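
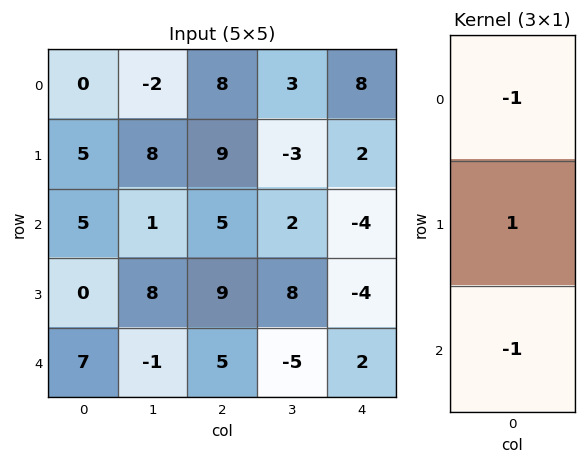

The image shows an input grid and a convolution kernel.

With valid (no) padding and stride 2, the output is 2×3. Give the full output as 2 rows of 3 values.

0 -4 -2
-12 -1 -2

Output[0,0]: The receptive field on the input at this output position is [0 / 5 / 5]. Elementwise product with the kernel and sum: 0·-1 + 5·1 + 5·-1.
Output[0,1]: The receptive field on the input at this output position is [8 / 9 / 5]. Elementwise product with the kernel and sum: 8·-1 + 9·1 + 5·-1.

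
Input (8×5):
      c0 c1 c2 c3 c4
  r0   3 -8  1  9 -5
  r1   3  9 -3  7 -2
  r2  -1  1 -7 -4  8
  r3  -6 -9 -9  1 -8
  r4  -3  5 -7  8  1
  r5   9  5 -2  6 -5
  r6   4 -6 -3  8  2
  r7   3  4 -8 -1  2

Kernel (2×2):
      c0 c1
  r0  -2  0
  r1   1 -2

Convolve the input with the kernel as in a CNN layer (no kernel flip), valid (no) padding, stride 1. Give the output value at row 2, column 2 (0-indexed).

3

The receptive field on the input at this output position is [-7 -4 / -9 1]. Elementwise product with the kernel and sum: -7·-2 + -9·1 + 1·-2.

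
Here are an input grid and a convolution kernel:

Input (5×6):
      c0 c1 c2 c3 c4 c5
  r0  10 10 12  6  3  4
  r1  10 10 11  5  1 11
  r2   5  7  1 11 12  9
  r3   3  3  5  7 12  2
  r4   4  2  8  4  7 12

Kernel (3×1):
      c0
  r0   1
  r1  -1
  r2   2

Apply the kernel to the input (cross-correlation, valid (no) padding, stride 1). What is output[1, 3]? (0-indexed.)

The receptive field on the input at this output position is [5 / 11 / 7]. Elementwise product with the kernel and sum: 5·1 + 11·-1 + 7·2.

8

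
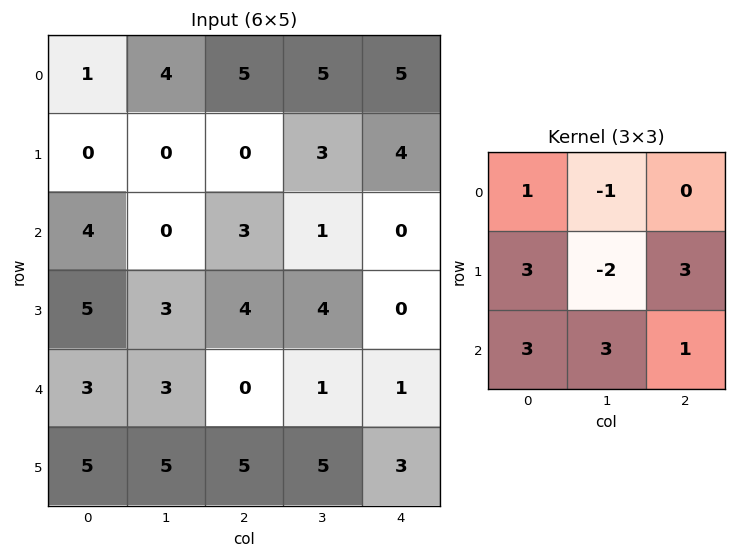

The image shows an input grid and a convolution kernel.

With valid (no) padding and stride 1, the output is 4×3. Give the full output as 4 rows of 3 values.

Output[0,0]: The receptive field on the input at this output position is [1 4 5 / 0 0 0 / 4 0 3]. Elementwise product with the kernel and sum: 1·1 + 4·-1 + 0·3 + 0·-2 + 0·3 + 4·3 + 0·3 + 3·1.

12 18 18
49 22 28
43 20 10
40 46 34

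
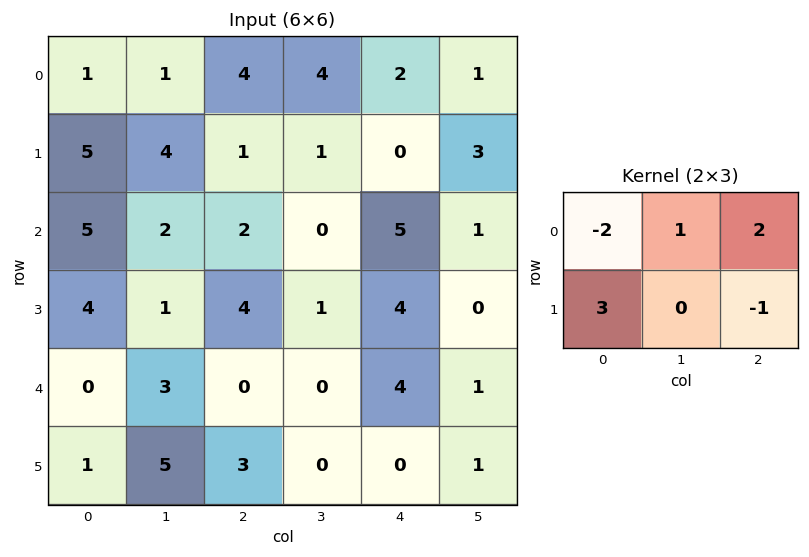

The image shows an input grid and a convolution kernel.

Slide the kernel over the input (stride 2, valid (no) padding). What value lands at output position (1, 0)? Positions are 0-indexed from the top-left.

The receptive field on the input at this output position is [5 2 2 / 4 1 4]. Elementwise product with the kernel and sum: 5·-2 + 2·1 + 2·2 + 4·3 + 4·-1.

4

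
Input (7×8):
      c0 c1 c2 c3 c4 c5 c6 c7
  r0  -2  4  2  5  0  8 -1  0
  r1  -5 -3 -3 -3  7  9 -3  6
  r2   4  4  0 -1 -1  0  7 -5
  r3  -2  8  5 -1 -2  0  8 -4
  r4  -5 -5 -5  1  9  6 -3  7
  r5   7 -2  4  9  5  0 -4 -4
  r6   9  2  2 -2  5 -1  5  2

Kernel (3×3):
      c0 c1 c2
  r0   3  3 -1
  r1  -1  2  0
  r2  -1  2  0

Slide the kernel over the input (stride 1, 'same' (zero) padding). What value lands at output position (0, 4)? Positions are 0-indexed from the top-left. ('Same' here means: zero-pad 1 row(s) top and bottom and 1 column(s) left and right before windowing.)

The receptive field on the zero-padded input at this output position is [0 0 0 / 5 0 8 / -3 7 9]. Elementwise product with the kernel and sum: 0·3 + 0·3 + 0·-1 + 5·-1 + 0·2 + -3·-1 + 7·2.

12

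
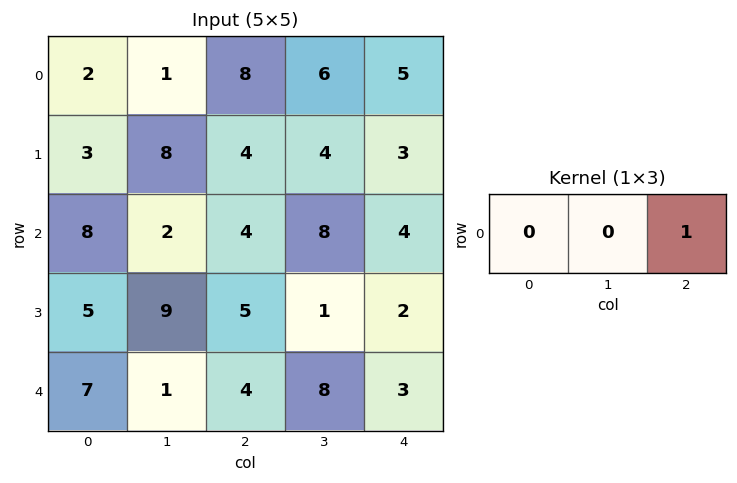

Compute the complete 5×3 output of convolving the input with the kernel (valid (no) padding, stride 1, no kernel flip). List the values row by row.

8 6 5
4 4 3
4 8 4
5 1 2
4 8 3

Output[0,0]: The receptive field on the input at this output position is [2 1 8]. Elementwise product with the kernel and sum: 8·1.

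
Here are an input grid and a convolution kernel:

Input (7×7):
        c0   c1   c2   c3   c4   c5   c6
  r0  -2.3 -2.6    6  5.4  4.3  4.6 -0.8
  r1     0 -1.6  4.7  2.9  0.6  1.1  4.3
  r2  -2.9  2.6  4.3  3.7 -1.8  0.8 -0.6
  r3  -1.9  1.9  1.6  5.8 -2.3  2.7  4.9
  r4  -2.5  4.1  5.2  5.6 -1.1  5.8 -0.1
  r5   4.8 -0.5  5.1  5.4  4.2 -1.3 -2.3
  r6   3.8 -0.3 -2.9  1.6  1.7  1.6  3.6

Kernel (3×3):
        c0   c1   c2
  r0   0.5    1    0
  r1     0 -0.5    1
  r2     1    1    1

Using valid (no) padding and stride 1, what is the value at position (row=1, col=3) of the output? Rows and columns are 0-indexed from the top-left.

The receptive field on the input at this output position is [2.9 0.6 1.1 / 3.7 -1.8 0.8 / 5.8 -2.3 2.7]. Elementwise product with the kernel and sum: 2.9·0.5 + 0.6·1 + -1.8·-0.5 + 0.8·1 + 5.8·1 + -2.3·1 + 2.7·1.

9.95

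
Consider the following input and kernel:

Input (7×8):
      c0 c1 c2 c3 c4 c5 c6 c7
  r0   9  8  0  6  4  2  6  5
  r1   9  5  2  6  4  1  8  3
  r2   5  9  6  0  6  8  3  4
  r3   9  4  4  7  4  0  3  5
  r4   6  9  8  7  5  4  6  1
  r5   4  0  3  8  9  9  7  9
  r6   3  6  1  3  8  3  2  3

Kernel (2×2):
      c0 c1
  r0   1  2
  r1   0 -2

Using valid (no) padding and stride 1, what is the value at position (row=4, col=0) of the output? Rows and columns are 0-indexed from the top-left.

The receptive field on the input at this output position is [6 9 / 4 0]. Elementwise product with the kernel and sum: 6·1 + 9·2 + 0·-2.

24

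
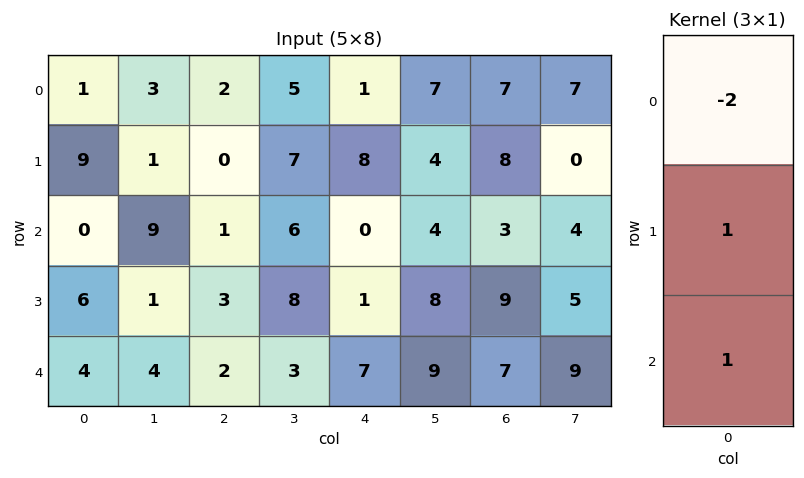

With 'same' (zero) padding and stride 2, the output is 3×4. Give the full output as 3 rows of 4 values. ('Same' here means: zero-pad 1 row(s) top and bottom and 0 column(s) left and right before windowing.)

10 2 9 15
-12 4 -15 -4
-8 -4 5 -11

Output[0,0]: The receptive field on the zero-padded input at this output position is [0 / 1 / 9]. Elementwise product with the kernel and sum: 0·-2 + 1·1 + 9·1.
Output[0,1]: The receptive field on the zero-padded input at this output position is [0 / 2 / 0]. Elementwise product with the kernel and sum: 0·-2 + 2·1 + 0·1.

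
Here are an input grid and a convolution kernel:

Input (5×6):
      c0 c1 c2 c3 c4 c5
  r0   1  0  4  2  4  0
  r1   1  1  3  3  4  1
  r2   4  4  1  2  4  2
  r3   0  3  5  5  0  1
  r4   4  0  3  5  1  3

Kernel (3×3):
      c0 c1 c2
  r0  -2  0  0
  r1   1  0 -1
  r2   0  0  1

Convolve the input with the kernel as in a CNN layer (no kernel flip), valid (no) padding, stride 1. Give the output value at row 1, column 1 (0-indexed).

The receptive field on the input at this output position is [1 3 3 / 4 1 2 / 3 5 5]. Elementwise product with the kernel and sum: 1·-2 + 4·1 + 2·-1 + 5·1.

5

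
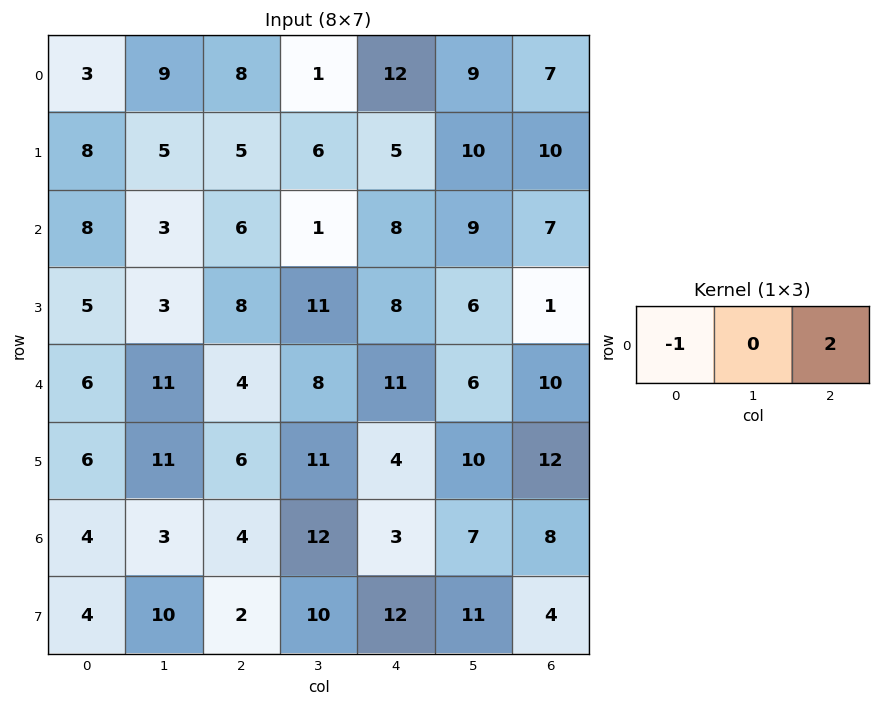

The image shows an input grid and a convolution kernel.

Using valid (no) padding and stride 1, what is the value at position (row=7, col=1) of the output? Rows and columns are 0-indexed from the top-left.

The receptive field on the input at this output position is [10 2 10]. Elementwise product with the kernel and sum: 10·-1 + 10·2.

10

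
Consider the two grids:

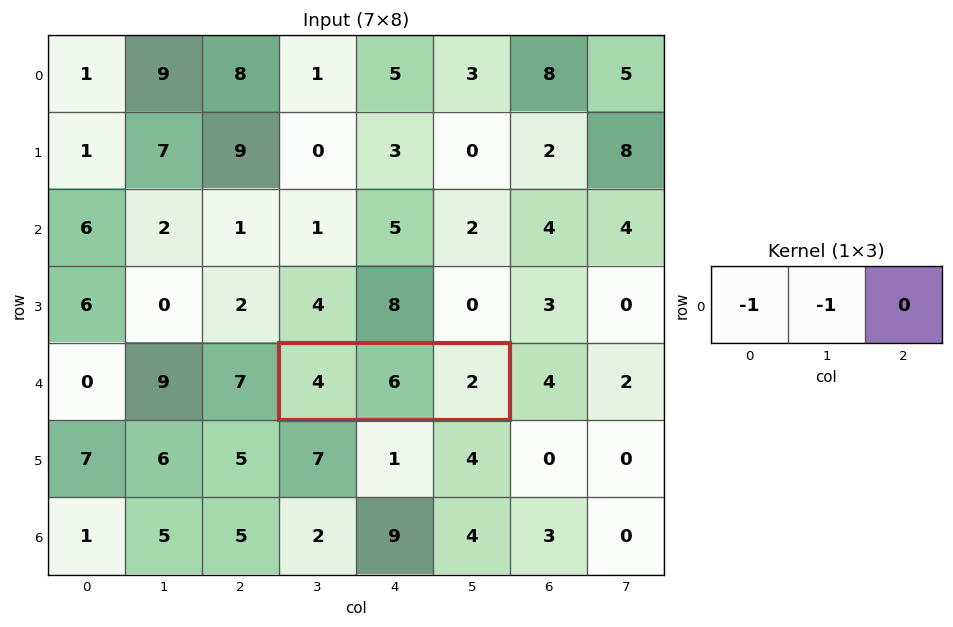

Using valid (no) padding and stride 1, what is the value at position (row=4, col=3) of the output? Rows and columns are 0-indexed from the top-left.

-10

The receptive field on the input at this output position is [4 6 2]. Elementwise product with the kernel and sum: 4·-1 + 6·-1.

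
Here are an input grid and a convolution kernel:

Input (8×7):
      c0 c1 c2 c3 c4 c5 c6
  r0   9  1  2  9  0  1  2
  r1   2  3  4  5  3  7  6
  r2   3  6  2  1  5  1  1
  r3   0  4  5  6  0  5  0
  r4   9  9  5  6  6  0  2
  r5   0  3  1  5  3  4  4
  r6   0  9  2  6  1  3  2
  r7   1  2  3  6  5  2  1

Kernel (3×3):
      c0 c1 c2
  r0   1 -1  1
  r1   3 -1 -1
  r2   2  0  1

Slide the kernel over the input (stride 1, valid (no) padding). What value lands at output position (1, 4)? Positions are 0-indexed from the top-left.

The receptive field on the input at this output position is [3 7 6 / 5 1 1 / 0 5 0]. Elementwise product with the kernel and sum: 3·1 + 7·-1 + 6·1 + 5·3 + 1·-1 + 1·-1 + 0·2 + 0·1.

15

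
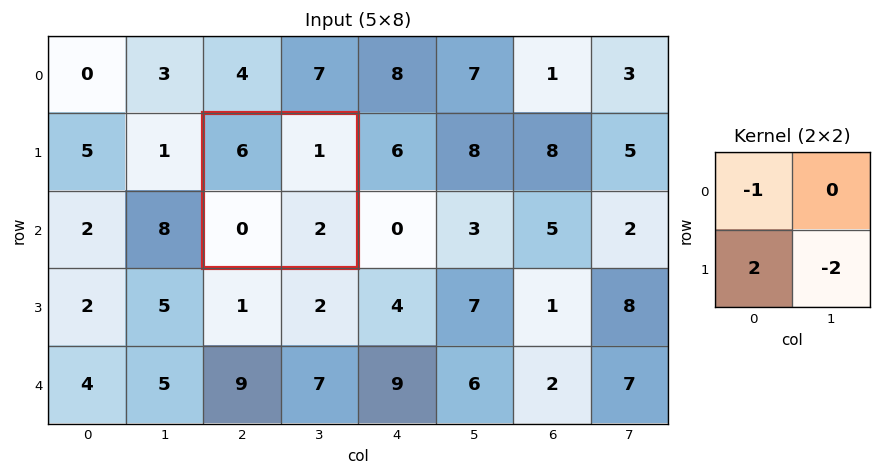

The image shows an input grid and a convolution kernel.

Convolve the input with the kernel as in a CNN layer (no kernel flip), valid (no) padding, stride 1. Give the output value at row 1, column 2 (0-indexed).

The receptive field on the input at this output position is [6 1 / 0 2]. Elementwise product with the kernel and sum: 6·-1 + 0·2 + 2·-2.

-10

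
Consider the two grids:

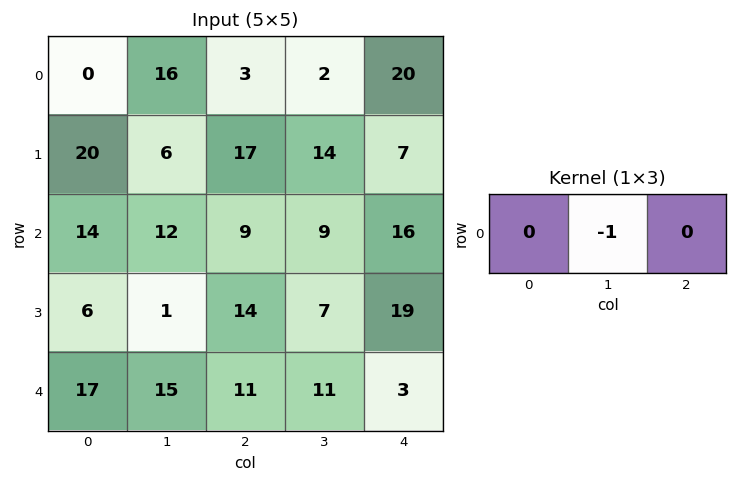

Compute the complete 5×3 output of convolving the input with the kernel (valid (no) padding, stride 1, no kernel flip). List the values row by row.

Output[0,0]: The receptive field on the input at this output position is [0 16 3]. Elementwise product with the kernel and sum: 16·-1.
Output[0,1]: The receptive field on the input at this output position is [16 3 2]. Elementwise product with the kernel and sum: 3·-1.

-16 -3 -2
-6 -17 -14
-12 -9 -9
-1 -14 -7
-15 -11 -11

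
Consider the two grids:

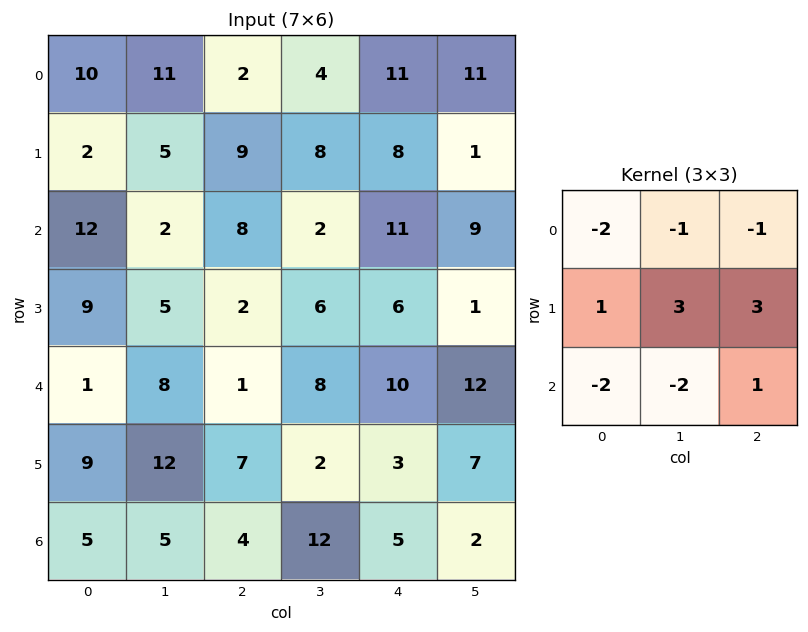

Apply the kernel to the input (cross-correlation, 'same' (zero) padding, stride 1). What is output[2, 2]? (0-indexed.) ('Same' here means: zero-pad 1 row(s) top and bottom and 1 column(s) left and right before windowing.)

The receptive field on the zero-padded input at this output position is [5 9 8 / 2 8 2 / 5 2 6]. Elementwise product with the kernel and sum: 5·-2 + 9·-1 + 8·-1 + 2·1 + 8·3 + 2·3 + 5·-2 + 2·-2 + 6·1.

-3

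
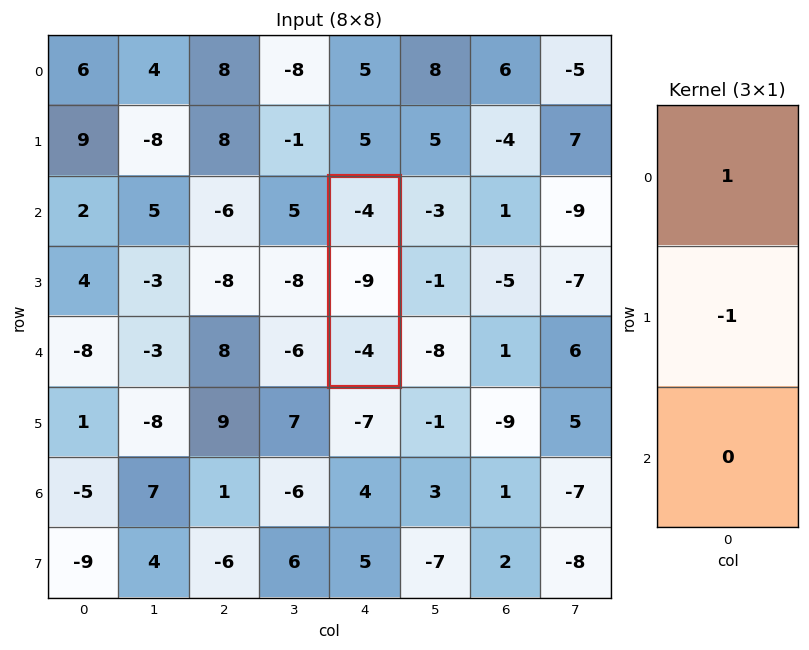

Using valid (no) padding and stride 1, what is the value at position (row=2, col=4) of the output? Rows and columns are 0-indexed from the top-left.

5

The receptive field on the input at this output position is [-4 / -9 / -4]. Elementwise product with the kernel and sum: -4·1 + -9·-1.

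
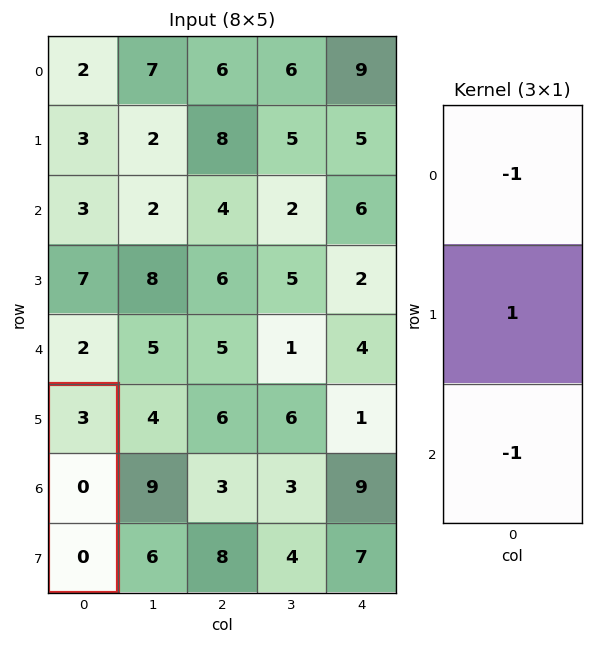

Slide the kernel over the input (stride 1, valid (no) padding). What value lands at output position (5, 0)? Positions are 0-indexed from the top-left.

-3

The receptive field on the input at this output position is [3 / 0 / 0]. Elementwise product with the kernel and sum: 3·-1 + 0·1 + 0·-1.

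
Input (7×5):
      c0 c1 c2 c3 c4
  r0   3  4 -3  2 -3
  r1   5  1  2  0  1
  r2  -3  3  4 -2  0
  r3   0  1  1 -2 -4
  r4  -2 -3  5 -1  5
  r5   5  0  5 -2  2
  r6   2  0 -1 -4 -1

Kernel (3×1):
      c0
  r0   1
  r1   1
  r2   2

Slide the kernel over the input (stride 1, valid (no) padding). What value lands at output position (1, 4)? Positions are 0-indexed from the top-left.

-7

The receptive field on the input at this output position is [1 / 0 / -4]. Elementwise product with the kernel and sum: 1·1 + 0·1 + -4·2.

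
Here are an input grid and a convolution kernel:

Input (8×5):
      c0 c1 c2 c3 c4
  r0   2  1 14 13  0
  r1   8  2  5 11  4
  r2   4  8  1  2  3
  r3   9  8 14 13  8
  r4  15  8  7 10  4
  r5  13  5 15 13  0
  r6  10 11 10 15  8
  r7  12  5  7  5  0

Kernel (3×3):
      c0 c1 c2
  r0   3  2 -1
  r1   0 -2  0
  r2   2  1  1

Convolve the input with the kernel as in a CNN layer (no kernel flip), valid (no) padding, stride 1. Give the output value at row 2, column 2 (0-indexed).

6

The receptive field on the input at this output position is [1 2 3 / 14 13 8 / 7 10 4]. Elementwise product with the kernel and sum: 1·3 + 2·2 + 3·-1 + 13·-2 + 7·2 + 10·1 + 4·1.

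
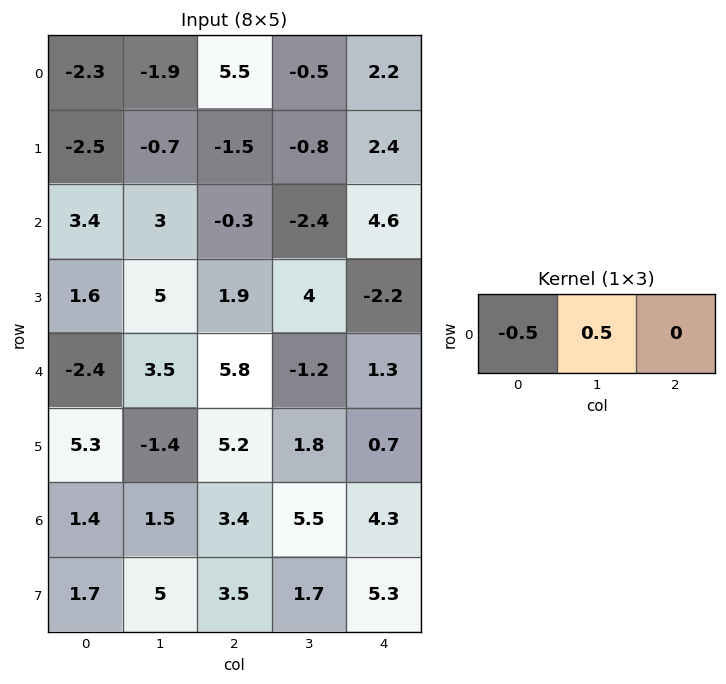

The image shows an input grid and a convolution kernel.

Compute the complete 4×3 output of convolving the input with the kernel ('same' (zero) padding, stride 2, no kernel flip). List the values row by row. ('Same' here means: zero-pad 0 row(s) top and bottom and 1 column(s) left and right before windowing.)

-1.15 3.7 1.35
1.7 -1.65 3.5
-1.2 1.15 1.25
0.7 0.95 -0.6

Output[0,0]: The receptive field on the zero-padded input at this output position is [0 -2.3 -1.9]. Elementwise product with the kernel and sum: 0·-0.5 + -2.3·0.5.
Output[0,1]: The receptive field on the zero-padded input at this output position is [-1.9 5.5 -0.5]. Elementwise product with the kernel and sum: -1.9·-0.5 + 5.5·0.5.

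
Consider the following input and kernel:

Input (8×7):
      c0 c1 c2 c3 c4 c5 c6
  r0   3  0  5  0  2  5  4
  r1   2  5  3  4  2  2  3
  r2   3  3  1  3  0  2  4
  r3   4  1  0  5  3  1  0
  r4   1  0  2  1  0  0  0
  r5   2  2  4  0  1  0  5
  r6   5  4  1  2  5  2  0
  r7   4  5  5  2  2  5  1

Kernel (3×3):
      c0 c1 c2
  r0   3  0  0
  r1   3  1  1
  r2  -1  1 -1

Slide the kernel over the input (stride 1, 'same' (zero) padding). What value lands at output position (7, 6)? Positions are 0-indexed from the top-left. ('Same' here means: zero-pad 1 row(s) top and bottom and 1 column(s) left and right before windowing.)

22

The receptive field on the zero-padded input at this output position is [2 0 0 / 5 1 0 / 0 0 0]. Elementwise product with the kernel and sum: 2·3 + 5·3 + 1·1 + 0·1 + 0·-1 + 0·1 + 0·-1.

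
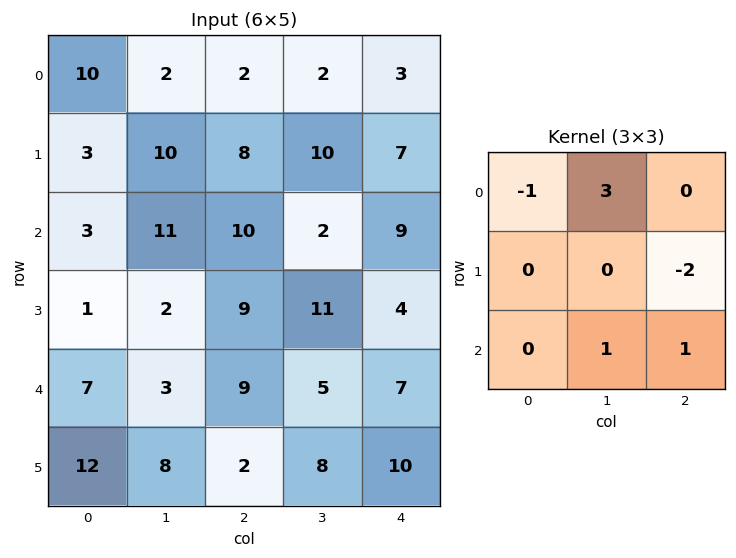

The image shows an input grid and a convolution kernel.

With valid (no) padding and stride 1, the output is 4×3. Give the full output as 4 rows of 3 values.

1 -4 1
18 30 19
24 11 0
-3 25 28

Output[0,0]: The receptive field on the input at this output position is [10 2 2 / 3 10 8 / 3 11 10]. Elementwise product with the kernel and sum: 10·-1 + 2·3 + 8·-2 + 11·1 + 10·1.
Output[0,1]: The receptive field on the input at this output position is [2 2 2 / 10 8 10 / 11 10 2]. Elementwise product with the kernel and sum: 2·-1 + 2·3 + 10·-2 + 10·1 + 2·1.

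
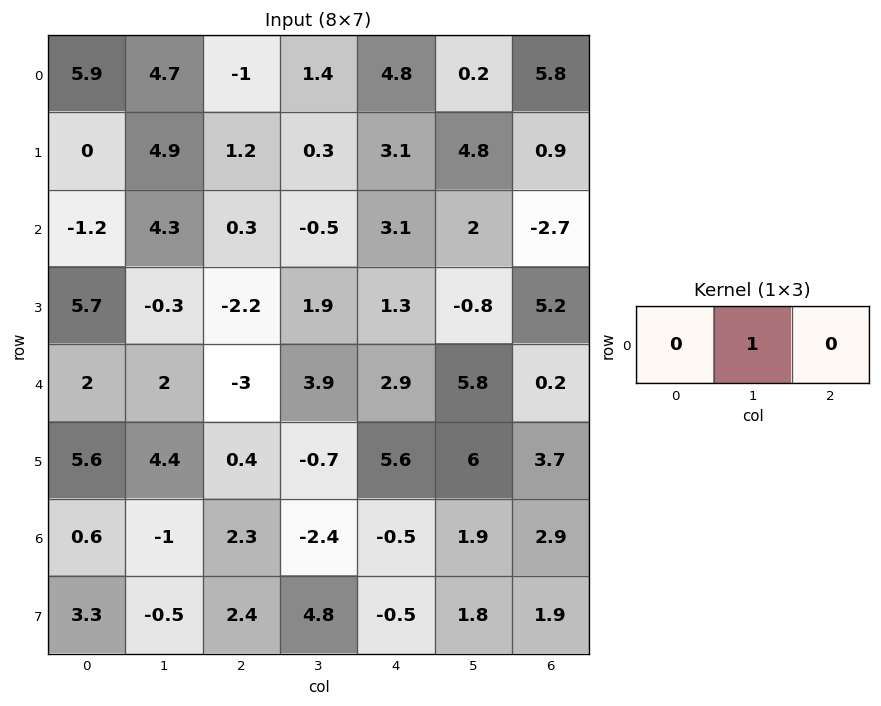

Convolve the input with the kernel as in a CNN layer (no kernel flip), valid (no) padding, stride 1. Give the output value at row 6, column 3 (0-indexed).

The receptive field on the input at this output position is [-2.4 -0.5 1.9]. Elementwise product with the kernel and sum: -0.5·1.

-0.5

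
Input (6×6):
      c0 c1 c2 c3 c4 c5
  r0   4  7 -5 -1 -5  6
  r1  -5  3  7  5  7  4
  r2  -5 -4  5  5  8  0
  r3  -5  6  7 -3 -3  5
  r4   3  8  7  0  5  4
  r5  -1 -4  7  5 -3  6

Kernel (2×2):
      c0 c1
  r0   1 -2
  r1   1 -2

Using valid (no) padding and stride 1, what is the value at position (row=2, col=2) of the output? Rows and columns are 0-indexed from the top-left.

8

The receptive field on the input at this output position is [5 5 / 7 -3]. Elementwise product with the kernel and sum: 5·1 + 5·-2 + 7·1 + -3·-2.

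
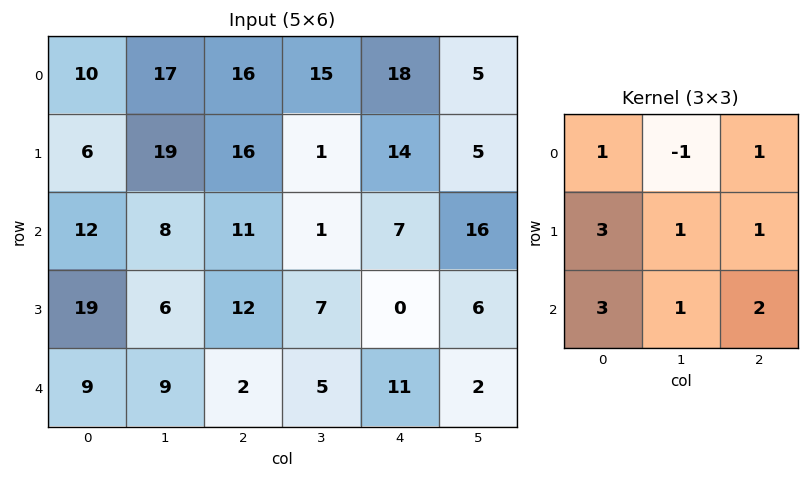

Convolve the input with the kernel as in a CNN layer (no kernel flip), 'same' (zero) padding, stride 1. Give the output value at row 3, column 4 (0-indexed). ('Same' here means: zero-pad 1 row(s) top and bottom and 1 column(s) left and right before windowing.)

The receptive field on the zero-padded input at this output position is [1 7 16 / 7 0 6 / 5 11 2]. Elementwise product with the kernel and sum: 1·1 + 7·-1 + 16·1 + 7·3 + 0·1 + 6·1 + 5·3 + 11·1 + 2·2.

67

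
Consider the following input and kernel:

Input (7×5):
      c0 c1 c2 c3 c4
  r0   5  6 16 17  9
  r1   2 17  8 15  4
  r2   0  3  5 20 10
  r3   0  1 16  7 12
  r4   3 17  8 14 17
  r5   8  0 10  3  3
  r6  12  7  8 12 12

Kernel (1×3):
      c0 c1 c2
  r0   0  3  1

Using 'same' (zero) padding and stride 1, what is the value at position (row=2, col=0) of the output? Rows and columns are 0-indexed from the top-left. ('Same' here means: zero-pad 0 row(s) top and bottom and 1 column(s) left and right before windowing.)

3

The receptive field on the zero-padded input at this output position is [0 0 3]. Elementwise product with the kernel and sum: 0·3 + 3·1.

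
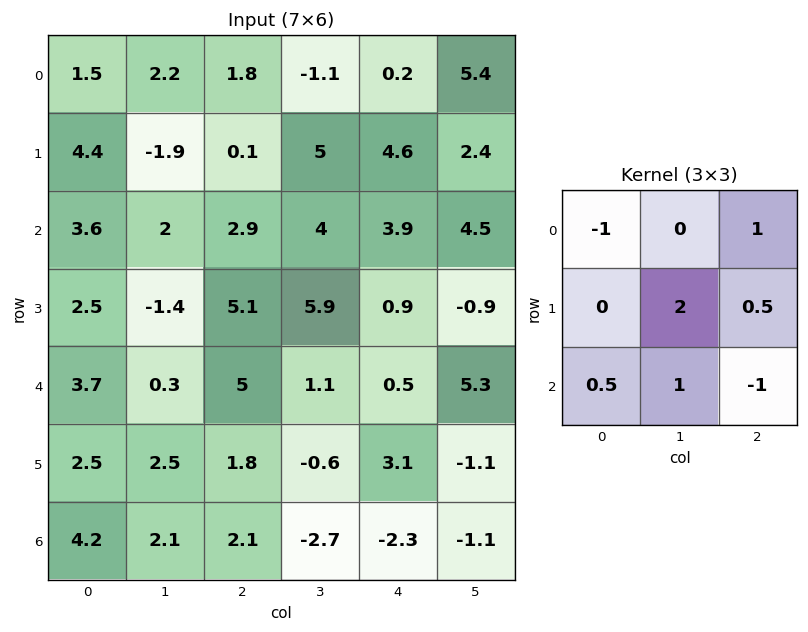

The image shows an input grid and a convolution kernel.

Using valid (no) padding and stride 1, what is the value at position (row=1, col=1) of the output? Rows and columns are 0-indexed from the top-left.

13.2

The receptive field on the input at this output position is [-1.9 0.1 5 / 2 2.9 4 / -1.4 5.1 5.9]. Elementwise product with the kernel and sum: -1.9·-1 + 5·1 + 2.9·2 + 4·0.5 + -1.4·0.5 + 5.1·1 + 5.9·-1.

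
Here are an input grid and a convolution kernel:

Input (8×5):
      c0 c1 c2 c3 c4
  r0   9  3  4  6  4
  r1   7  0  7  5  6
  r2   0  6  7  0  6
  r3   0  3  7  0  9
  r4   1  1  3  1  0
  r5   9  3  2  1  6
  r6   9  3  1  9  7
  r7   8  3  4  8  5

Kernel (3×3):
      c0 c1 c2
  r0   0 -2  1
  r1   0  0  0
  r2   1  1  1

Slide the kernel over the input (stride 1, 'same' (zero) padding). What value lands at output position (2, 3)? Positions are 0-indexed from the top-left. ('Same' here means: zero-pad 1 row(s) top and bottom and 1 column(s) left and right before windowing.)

12

The receptive field on the zero-padded input at this output position is [7 5 6 / 7 0 6 / 7 0 9]. Elementwise product with the kernel and sum: 5·-2 + 6·1 + 7·1 + 0·1 + 9·1.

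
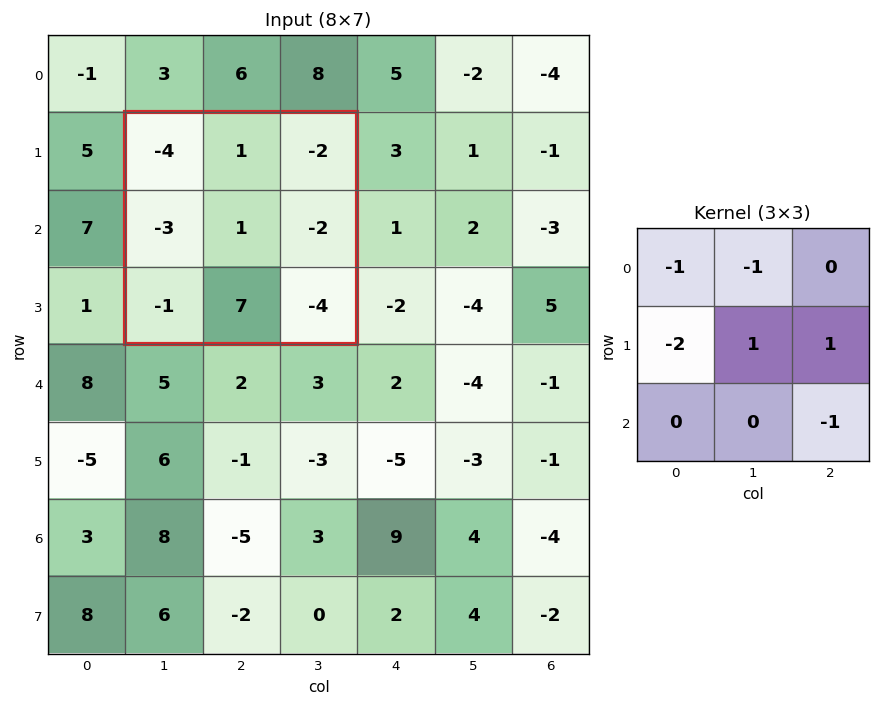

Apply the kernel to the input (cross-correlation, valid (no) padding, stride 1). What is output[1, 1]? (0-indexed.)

The receptive field on the input at this output position is [-4 1 -2 / -3 1 -2 / -1 7 -4]. Elementwise product with the kernel and sum: -4·-1 + 1·-1 + -3·-2 + 1·1 + -2·1 + -4·-1.

12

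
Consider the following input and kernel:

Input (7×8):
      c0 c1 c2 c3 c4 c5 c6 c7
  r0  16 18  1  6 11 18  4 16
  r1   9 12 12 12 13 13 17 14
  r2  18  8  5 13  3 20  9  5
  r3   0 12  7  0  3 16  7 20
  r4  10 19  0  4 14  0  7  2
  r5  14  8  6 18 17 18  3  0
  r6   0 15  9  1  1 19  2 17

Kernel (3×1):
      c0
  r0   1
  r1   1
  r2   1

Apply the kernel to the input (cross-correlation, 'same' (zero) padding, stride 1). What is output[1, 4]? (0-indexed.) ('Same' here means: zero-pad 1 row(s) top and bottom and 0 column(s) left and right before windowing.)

The receptive field on the zero-padded input at this output position is [11 / 13 / 3]. Elementwise product with the kernel and sum: 11·1 + 13·1 + 3·1.

27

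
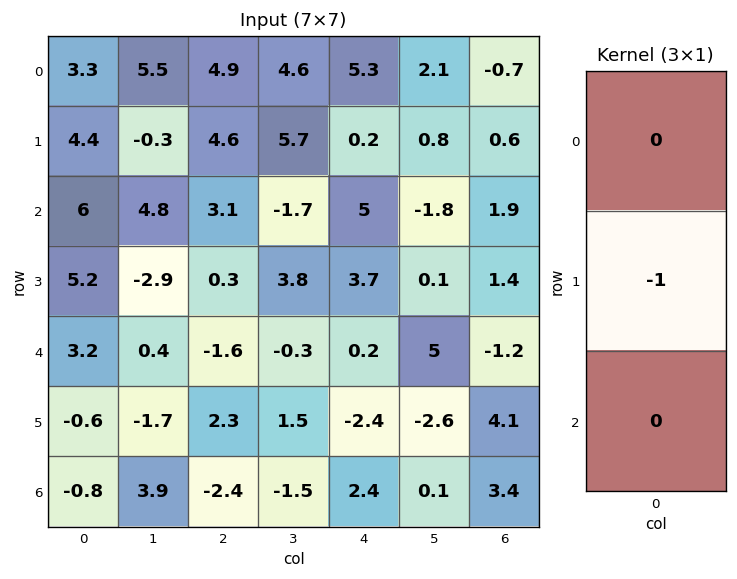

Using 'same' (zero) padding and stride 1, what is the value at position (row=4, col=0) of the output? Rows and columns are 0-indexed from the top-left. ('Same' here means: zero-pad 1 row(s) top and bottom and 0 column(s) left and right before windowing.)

-3.2

The receptive field on the zero-padded input at this output position is [5.2 / 3.2 / -0.6]. Elementwise product with the kernel and sum: 3.2·-1.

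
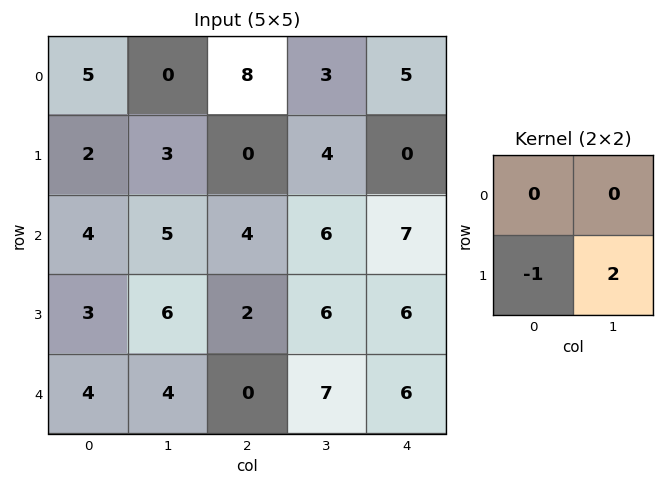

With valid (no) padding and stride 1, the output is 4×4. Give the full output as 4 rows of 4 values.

Output[0,0]: The receptive field on the input at this output position is [5 0 / 2 3]. Elementwise product with the kernel and sum: 2·-1 + 3·2.
Output[0,1]: The receptive field on the input at this output position is [0 8 / 3 0]. Elementwise product with the kernel and sum: 3·-1 + 0·2.

4 -3 8 -4
6 3 8 8
9 -2 10 6
4 -4 14 5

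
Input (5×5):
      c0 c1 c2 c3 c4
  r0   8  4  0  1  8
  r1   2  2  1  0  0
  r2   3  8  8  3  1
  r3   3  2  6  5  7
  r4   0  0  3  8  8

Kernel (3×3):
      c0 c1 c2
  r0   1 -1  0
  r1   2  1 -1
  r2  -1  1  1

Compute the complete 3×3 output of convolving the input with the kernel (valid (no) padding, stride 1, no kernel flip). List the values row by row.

22 12 -3
11 31 25
0 16 28

Output[0,0]: The receptive field on the input at this output position is [8 4 0 / 2 2 1 / 3 8 8]. Elementwise product with the kernel and sum: 8·1 + 4·-1 + 2·2 + 2·1 + 1·-1 + 3·-1 + 8·1 + 8·1.
Output[0,1]: The receptive field on the input at this output position is [4 0 1 / 2 1 0 / 8 8 3]. Elementwise product with the kernel and sum: 4·1 + 0·-1 + 2·2 + 1·1 + 0·-1 + 8·-1 + 8·1 + 3·1.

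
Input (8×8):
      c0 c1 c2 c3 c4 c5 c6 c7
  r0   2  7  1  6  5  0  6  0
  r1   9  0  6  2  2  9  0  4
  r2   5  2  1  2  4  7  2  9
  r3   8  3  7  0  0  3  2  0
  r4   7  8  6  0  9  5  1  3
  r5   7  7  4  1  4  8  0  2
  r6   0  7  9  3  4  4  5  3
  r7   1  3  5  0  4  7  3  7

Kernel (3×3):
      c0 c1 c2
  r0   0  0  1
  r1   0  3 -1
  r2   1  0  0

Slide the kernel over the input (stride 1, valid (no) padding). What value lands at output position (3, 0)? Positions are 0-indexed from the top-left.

The receptive field on the input at this output position is [8 3 7 / 7 8 6 / 7 7 4]. Elementwise product with the kernel and sum: 7·1 + 8·3 + 6·-1 + 7·1.

32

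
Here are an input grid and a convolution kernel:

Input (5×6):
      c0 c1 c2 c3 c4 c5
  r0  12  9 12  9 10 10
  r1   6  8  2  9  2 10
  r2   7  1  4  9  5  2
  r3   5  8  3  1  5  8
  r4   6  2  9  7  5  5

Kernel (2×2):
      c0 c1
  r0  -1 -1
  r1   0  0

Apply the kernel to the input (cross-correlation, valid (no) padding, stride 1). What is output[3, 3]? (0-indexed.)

-6

The receptive field on the input at this output position is [1 5 / 7 5]. Elementwise product with the kernel and sum: 1·-1 + 5·-1.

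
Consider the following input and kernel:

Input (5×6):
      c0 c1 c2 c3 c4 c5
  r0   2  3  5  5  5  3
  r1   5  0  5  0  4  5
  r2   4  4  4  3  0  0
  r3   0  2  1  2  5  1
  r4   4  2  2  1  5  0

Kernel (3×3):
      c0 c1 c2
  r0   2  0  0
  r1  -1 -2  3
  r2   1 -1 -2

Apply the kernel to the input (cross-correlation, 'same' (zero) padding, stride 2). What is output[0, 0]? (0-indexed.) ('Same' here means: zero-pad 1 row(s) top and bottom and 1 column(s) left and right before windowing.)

0

The receptive field on the zero-padded input at this output position is [0 0 0 / 0 2 3 / 0 5 0]. Elementwise product with the kernel and sum: 0·2 + 0·-1 + 2·-2 + 3·3 + 0·1 + 5·-1 + 0·-2.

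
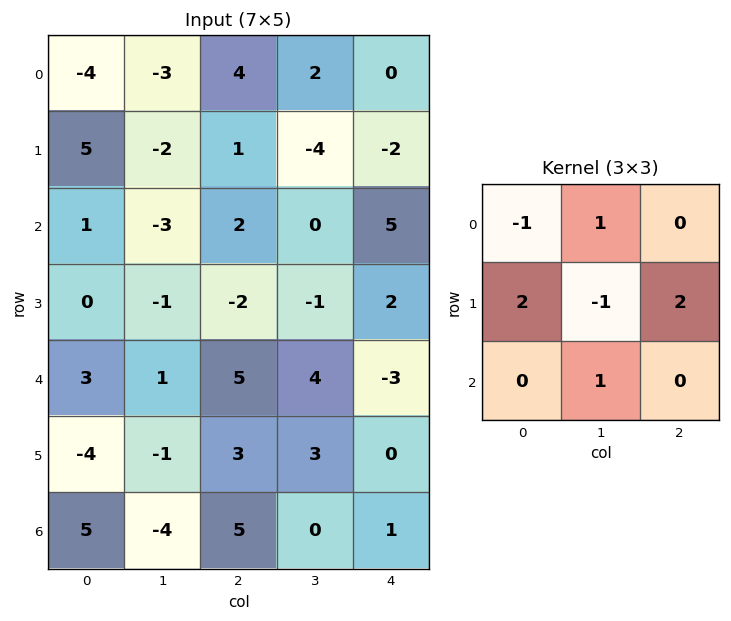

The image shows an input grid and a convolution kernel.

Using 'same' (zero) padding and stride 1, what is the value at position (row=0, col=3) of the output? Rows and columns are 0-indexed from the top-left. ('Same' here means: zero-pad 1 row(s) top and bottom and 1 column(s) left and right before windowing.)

The receptive field on the zero-padded input at this output position is [0 0 0 / 4 2 0 / 1 -4 -2]. Elementwise product with the kernel and sum: 0·-1 + 0·1 + 4·2 + 2·-1 + 0·2 + -4·1.

2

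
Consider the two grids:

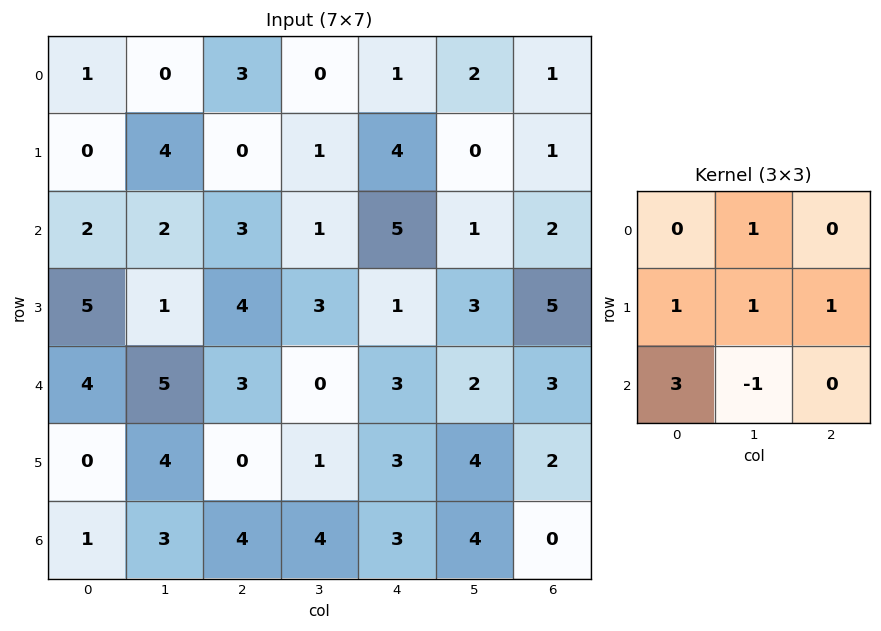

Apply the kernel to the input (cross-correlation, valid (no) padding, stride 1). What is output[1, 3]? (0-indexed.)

The receptive field on the input at this output position is [1 4 0 / 1 5 1 / 3 1 3]. Elementwise product with the kernel and sum: 4·1 + 1·1 + 5·1 + 1·1 + 3·3 + 1·-1.

19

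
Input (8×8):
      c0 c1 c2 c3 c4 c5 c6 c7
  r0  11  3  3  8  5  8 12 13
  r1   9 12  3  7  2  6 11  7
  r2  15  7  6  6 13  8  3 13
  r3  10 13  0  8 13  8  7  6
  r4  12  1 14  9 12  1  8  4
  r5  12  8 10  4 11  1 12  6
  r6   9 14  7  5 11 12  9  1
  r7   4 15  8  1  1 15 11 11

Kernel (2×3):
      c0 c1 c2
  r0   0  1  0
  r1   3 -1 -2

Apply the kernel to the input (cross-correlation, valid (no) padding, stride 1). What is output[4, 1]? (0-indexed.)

20

The receptive field on the input at this output position is [1 14 9 / 8 10 4]. Elementwise product with the kernel and sum: 14·1 + 8·3 + 10·-1 + 4·-2.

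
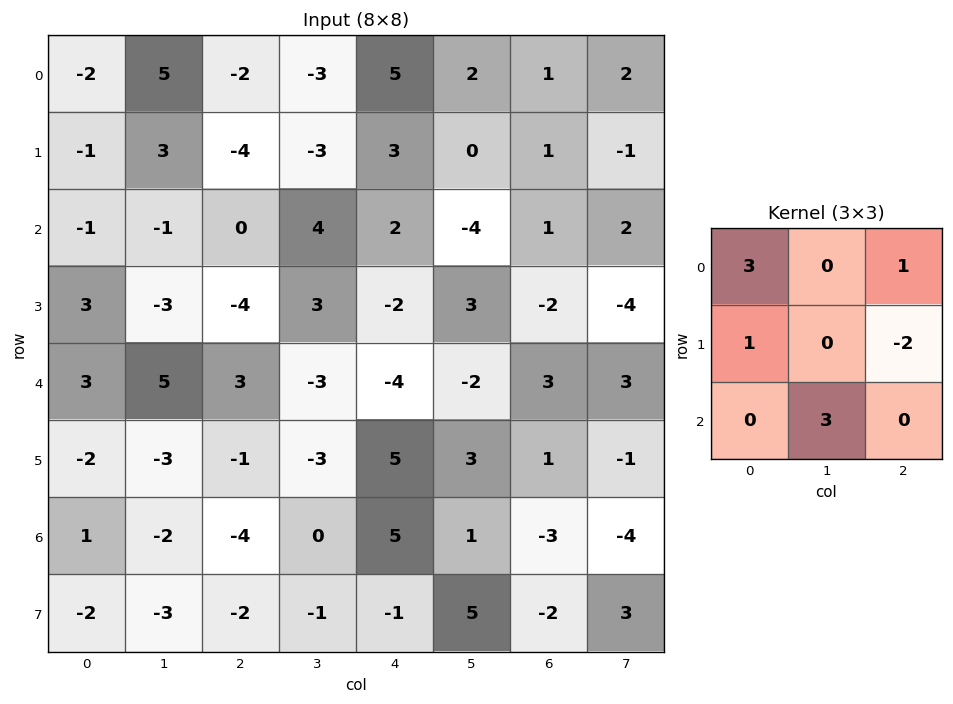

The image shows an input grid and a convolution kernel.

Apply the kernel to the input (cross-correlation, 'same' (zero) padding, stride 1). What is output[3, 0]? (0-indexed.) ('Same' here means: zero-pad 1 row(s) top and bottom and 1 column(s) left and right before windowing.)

The receptive field on the zero-padded input at this output position is [0 -1 -1 / 0 3 -3 / 0 3 5]. Elementwise product with the kernel and sum: 0·3 + -1·1 + 0·1 + -3·-2 + 3·3.

14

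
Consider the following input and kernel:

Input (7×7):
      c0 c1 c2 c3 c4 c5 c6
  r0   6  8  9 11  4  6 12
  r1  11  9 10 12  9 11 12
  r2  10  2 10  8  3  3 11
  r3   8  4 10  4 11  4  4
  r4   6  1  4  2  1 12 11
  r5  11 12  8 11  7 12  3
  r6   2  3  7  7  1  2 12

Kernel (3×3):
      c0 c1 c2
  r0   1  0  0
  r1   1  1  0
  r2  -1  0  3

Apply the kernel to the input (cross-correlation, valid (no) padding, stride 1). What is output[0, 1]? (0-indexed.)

The receptive field on the input at this output position is [8 9 11 / 9 10 12 / 2 10 8]. Elementwise product with the kernel and sum: 8·1 + 9·1 + 10·1 + 2·-1 + 8·3.

49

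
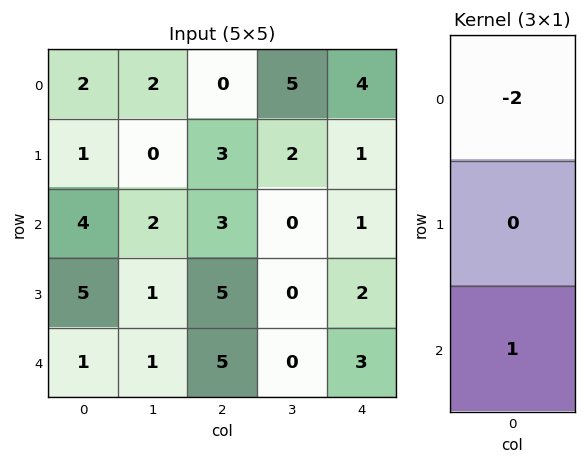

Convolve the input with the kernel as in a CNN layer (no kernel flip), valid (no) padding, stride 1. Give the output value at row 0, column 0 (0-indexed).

0

The receptive field on the input at this output position is [2 / 1 / 4]. Elementwise product with the kernel and sum: 2·-2 + 4·1.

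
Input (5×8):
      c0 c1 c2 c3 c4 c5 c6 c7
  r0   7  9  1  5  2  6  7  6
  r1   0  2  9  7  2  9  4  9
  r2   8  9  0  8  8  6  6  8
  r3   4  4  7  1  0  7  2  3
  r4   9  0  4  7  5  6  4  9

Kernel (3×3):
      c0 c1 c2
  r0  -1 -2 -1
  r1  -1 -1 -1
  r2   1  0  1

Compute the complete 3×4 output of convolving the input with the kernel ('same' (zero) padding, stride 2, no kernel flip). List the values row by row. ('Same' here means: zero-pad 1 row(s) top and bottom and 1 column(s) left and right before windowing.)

Output[0,0]: The receptive field on the zero-padded input at this output position is [0 0 0 / 0 7 9 / 0 0 2]. Elementwise product with the kernel and sum: 0·-1 + 0·-2 + 0·-1 + 0·-1 + 7·-1 + 9·-1 + 0·1 + 2·1.

-14 -6 3 -1
-15 -39 -34 -36
-21 -30 -26 -33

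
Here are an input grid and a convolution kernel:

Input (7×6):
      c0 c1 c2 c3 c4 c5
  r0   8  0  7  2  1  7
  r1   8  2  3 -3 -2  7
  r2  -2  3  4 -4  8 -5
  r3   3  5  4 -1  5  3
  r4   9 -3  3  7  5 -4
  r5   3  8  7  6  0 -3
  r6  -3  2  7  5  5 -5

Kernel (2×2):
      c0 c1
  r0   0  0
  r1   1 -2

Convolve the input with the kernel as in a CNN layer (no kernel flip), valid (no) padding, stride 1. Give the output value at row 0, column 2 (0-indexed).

9

The receptive field on the input at this output position is [7 2 / 3 -3]. Elementwise product with the kernel and sum: 3·1 + -3·-2.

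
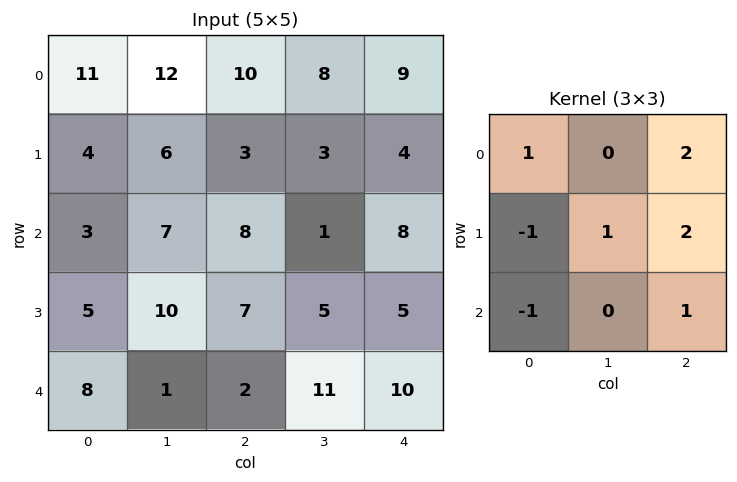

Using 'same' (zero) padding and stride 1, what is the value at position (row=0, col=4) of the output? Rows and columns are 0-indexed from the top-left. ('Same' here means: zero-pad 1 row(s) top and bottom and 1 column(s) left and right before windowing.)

-2

The receptive field on the zero-padded input at this output position is [0 0 0 / 8 9 0 / 3 4 0]. Elementwise product with the kernel and sum: 0·1 + 0·2 + 8·-1 + 9·1 + 0·2 + 3·-1 + 0·1.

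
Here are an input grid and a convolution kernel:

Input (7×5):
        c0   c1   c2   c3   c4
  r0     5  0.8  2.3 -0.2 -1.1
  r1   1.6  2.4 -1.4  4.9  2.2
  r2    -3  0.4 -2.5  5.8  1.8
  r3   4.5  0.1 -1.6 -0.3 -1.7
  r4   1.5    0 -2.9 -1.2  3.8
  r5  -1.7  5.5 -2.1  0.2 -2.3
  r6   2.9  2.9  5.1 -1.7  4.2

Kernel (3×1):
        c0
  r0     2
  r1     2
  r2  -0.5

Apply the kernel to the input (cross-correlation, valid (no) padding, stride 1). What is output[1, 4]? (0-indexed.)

The receptive field on the input at this output position is [2.2 / 1.8 / -1.7]. Elementwise product with the kernel and sum: 2.2·2 + 1.8·2 + -1.7·-0.5.

8.85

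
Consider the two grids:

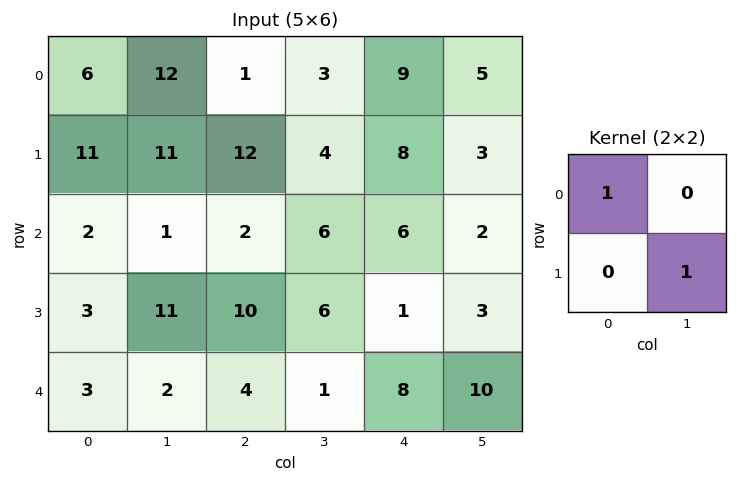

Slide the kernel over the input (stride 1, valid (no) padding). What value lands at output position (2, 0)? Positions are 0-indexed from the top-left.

The receptive field on the input at this output position is [2 1 / 3 11]. Elementwise product with the kernel and sum: 2·1 + 11·1.

13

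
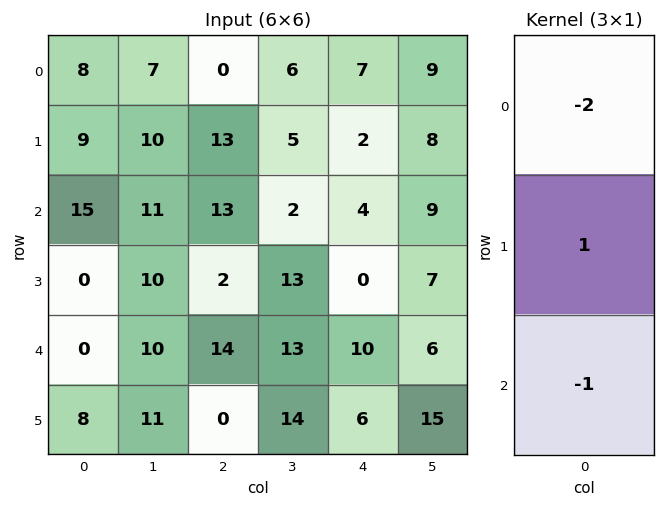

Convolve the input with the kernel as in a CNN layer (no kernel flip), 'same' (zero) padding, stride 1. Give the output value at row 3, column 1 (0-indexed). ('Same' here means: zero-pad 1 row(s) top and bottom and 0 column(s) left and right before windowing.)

The receptive field on the zero-padded input at this output position is [11 / 10 / 10]. Elementwise product with the kernel and sum: 11·-2 + 10·1 + 10·-1.

-22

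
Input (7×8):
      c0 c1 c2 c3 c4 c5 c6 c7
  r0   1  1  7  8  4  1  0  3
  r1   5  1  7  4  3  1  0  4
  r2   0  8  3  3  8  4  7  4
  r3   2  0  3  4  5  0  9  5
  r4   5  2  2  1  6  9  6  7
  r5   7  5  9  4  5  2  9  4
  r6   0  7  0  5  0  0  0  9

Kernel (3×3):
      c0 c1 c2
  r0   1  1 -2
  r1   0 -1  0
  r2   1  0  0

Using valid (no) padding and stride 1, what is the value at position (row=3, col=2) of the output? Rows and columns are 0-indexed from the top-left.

The receptive field on the input at this output position is [3 4 5 / 2 1 6 / 9 4 5]. Elementwise product with the kernel and sum: 3·1 + 4·1 + 5·-2 + 1·-1 + 9·1.

5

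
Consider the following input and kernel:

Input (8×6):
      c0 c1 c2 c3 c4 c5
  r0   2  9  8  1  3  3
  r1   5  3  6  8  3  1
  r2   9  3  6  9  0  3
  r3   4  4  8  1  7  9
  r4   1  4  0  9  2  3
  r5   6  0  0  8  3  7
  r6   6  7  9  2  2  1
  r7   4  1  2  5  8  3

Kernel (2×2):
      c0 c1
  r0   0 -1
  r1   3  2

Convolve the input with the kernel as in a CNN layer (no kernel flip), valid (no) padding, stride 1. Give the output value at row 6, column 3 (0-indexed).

The receptive field on the input at this output position is [2 2 / 5 8]. Elementwise product with the kernel and sum: 2·-1 + 5·3 + 8·2.

29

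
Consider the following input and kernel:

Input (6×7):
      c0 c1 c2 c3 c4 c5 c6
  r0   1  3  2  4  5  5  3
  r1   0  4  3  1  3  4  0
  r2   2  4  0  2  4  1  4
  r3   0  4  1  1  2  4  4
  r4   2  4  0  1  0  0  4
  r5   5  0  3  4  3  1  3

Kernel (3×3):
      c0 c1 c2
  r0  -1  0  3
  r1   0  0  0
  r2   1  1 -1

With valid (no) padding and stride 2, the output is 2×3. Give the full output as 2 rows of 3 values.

Output[0,0]: The receptive field on the input at this output position is [1 3 2 / 0 4 3 / 2 4 0]. Elementwise product with the kernel and sum: 1·-1 + 2·3 + 2·1 + 4·1 + 0·-1.
Output[0,1]: The receptive field on the input at this output position is [2 4 5 / 3 1 3 / 0 2 4]. Elementwise product with the kernel and sum: 2·-1 + 5·3 + 0·1 + 2·1 + 4·-1.

11 11 5
4 13 4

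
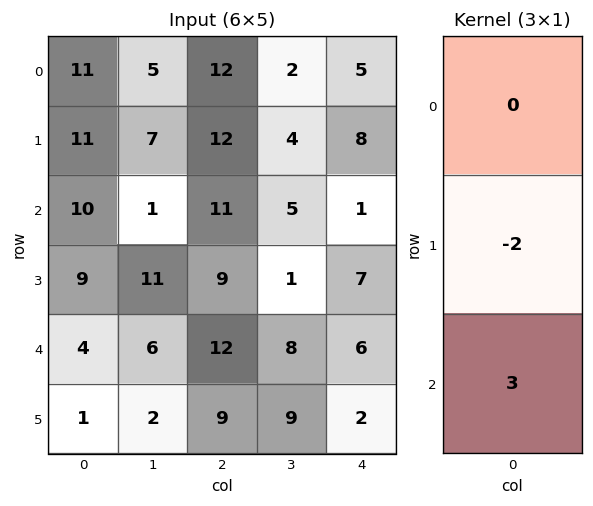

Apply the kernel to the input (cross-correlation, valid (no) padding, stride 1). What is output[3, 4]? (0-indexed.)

The receptive field on the input at this output position is [7 / 6 / 2]. Elementwise product with the kernel and sum: 6·-2 + 2·3.

-6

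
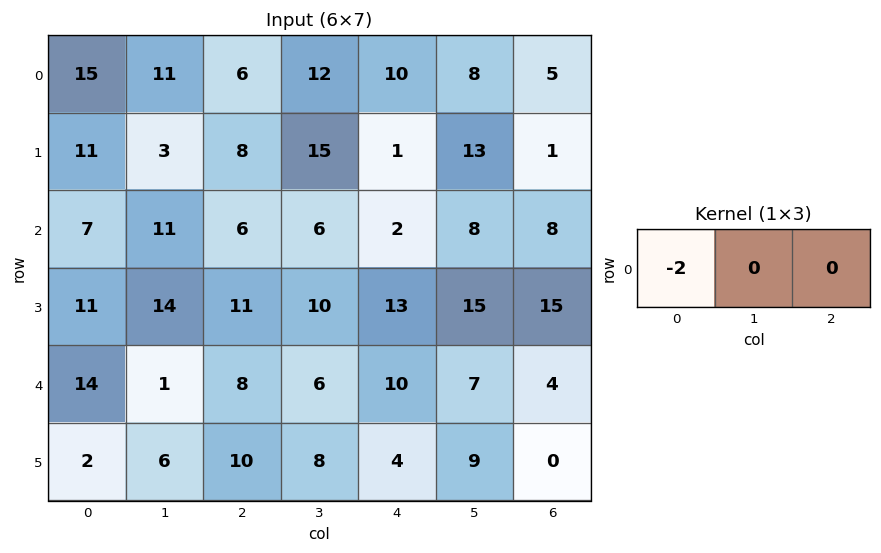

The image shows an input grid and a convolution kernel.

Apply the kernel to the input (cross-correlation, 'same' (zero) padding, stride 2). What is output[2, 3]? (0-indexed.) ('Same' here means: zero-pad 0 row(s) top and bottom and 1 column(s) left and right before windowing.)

The receptive field on the zero-padded input at this output position is [7 4 0]. Elementwise product with the kernel and sum: 7·-2.

-14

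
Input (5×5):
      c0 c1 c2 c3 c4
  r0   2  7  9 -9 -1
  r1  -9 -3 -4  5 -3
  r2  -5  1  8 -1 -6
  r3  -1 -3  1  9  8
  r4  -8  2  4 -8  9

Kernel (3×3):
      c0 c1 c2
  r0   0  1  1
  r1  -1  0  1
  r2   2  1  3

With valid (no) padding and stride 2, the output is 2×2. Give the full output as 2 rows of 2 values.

36 -12
9 27

Output[0,0]: The receptive field on the input at this output position is [2 7 9 / -9 -3 -4 / -5 1 8]. Elementwise product with the kernel and sum: 7·1 + 9·1 + -9·-1 + -4·1 + -5·2 + 1·1 + 8·3.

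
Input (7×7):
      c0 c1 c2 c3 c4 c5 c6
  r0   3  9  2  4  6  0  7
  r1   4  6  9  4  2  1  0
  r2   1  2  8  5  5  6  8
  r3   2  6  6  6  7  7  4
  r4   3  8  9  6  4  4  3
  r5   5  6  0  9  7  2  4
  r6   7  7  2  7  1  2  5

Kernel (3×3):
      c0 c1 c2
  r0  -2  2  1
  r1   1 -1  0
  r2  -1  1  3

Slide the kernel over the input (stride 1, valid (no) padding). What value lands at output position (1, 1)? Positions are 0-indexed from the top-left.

22

The receptive field on the input at this output position is [6 9 4 / 2 8 5 / 6 6 6]. Elementwise product with the kernel and sum: 6·-2 + 9·2 + 4·1 + 2·1 + 8·-1 + 6·-1 + 6·1 + 6·3.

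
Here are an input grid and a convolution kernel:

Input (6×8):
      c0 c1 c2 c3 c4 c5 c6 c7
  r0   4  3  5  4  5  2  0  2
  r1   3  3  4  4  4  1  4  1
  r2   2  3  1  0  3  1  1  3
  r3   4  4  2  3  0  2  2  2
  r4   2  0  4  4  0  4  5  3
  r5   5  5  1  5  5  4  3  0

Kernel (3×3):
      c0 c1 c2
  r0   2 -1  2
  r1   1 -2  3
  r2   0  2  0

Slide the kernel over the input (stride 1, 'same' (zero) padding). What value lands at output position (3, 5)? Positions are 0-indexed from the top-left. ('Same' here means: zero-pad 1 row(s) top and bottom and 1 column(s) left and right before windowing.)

17

The receptive field on the zero-padded input at this output position is [3 1 1 / 0 2 2 / 0 4 5]. Elementwise product with the kernel and sum: 3·2 + 1·-1 + 1·2 + 0·1 + 2·-2 + 2·3 + 4·2.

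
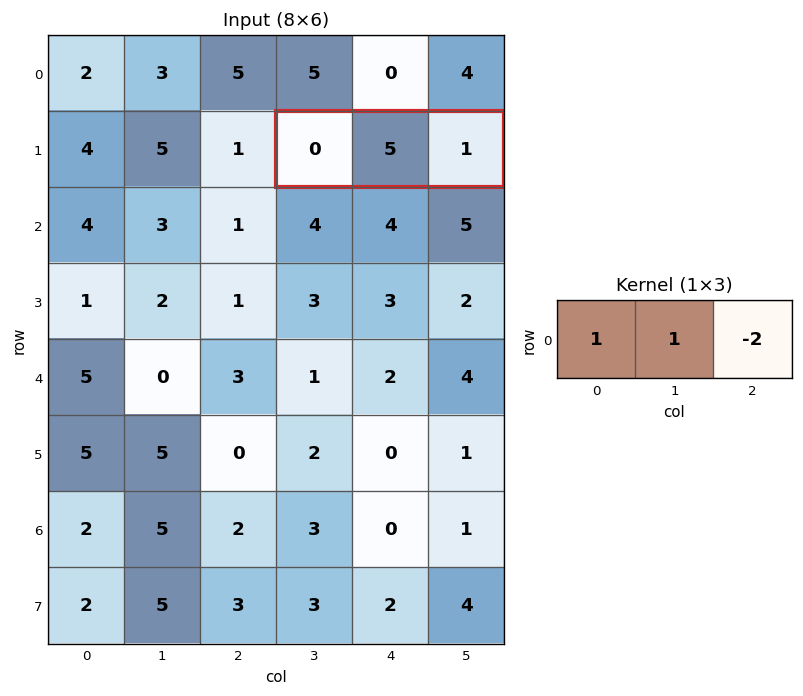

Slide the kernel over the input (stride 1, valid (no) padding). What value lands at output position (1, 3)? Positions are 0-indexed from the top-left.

3

The receptive field on the input at this output position is [0 5 1]. Elementwise product with the kernel and sum: 0·1 + 5·1 + 1·-2.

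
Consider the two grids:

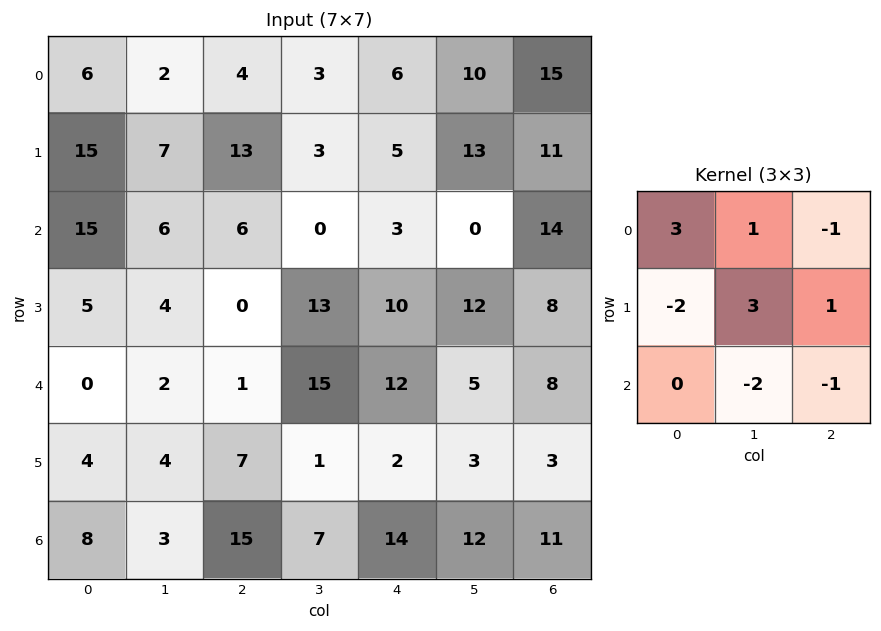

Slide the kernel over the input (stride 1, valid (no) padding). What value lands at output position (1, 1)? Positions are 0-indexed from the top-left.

24

The receptive field on the input at this output position is [7 13 3 / 6 6 0 / 4 0 13]. Elementwise product with the kernel and sum: 7·3 + 13·1 + 3·-1 + 6·-2 + 6·3 + 0·1 + 0·-2 + 13·-1.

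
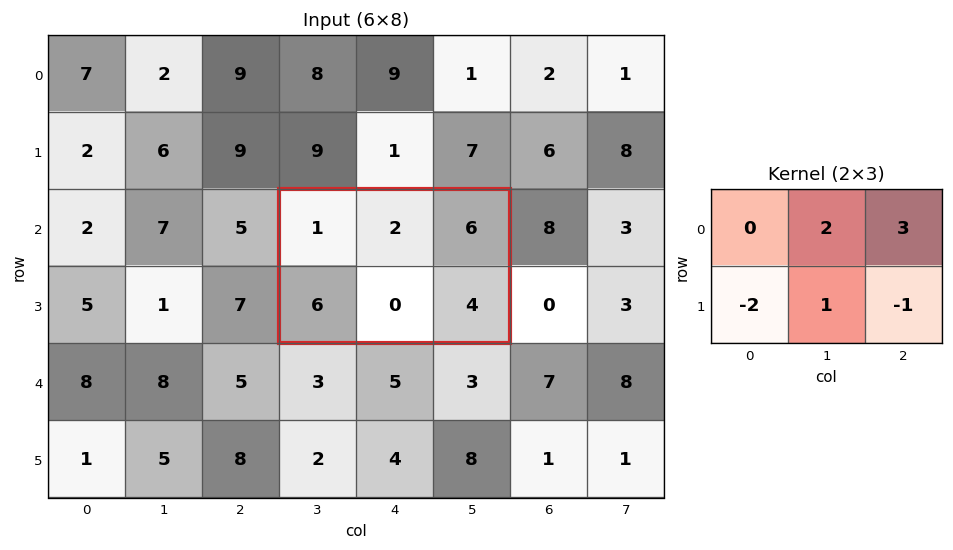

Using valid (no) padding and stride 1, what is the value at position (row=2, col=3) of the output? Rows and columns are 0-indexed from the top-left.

6

The receptive field on the input at this output position is [1 2 6 / 6 0 4]. Elementwise product with the kernel and sum: 2·2 + 6·3 + 6·-2 + 0·1 + 4·-1.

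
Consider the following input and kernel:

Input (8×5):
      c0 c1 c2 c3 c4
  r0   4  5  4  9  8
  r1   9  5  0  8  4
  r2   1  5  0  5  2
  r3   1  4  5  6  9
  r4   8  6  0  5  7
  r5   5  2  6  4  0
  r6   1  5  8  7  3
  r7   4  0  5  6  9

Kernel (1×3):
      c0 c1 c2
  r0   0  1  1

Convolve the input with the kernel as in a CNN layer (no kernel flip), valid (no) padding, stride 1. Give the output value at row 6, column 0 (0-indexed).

The receptive field on the input at this output position is [1 5 8]. Elementwise product with the kernel and sum: 5·1 + 8·1.

13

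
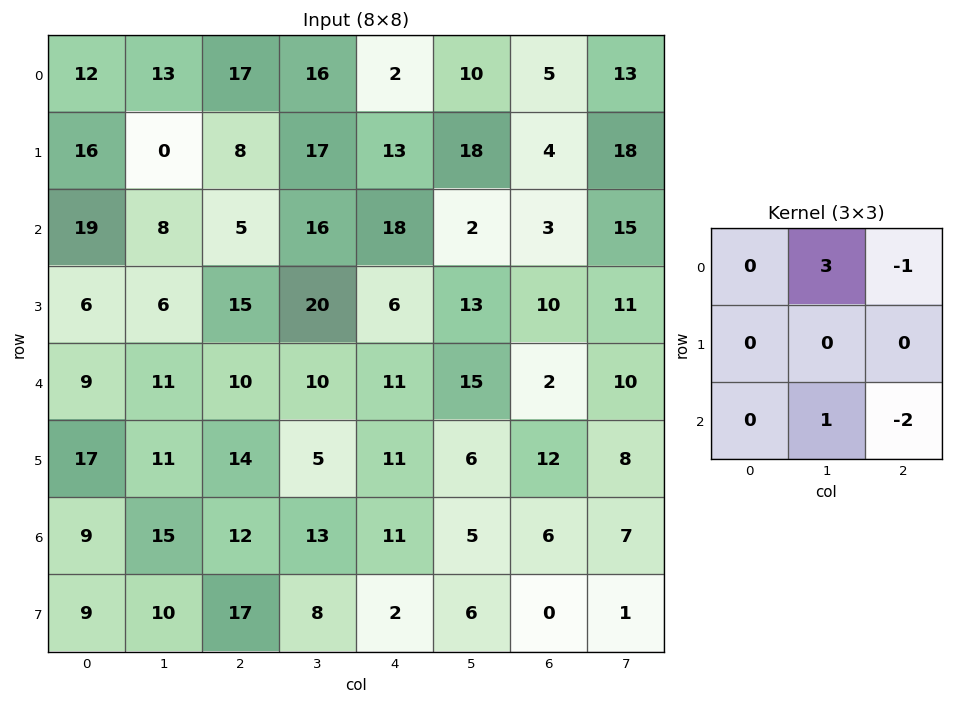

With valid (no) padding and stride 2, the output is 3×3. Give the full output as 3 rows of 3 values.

Output[0,0]: The receptive field on the input at this output position is [12 13 17 / 16 0 8 / 19 8 5]. Elementwise product with the kernel and sum: 13·3 + 17·-1 + 8·1 + 5·-2.

20 26 21
10 18 14
14 10 36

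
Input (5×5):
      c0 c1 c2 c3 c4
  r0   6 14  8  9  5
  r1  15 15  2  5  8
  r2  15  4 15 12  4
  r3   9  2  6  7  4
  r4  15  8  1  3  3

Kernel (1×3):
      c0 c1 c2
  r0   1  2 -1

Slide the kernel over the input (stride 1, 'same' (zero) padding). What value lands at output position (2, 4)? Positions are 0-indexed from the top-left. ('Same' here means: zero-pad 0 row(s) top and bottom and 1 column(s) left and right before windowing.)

20

The receptive field on the zero-padded input at this output position is [12 4 0]. Elementwise product with the kernel and sum: 12·1 + 4·2 + 0·-1.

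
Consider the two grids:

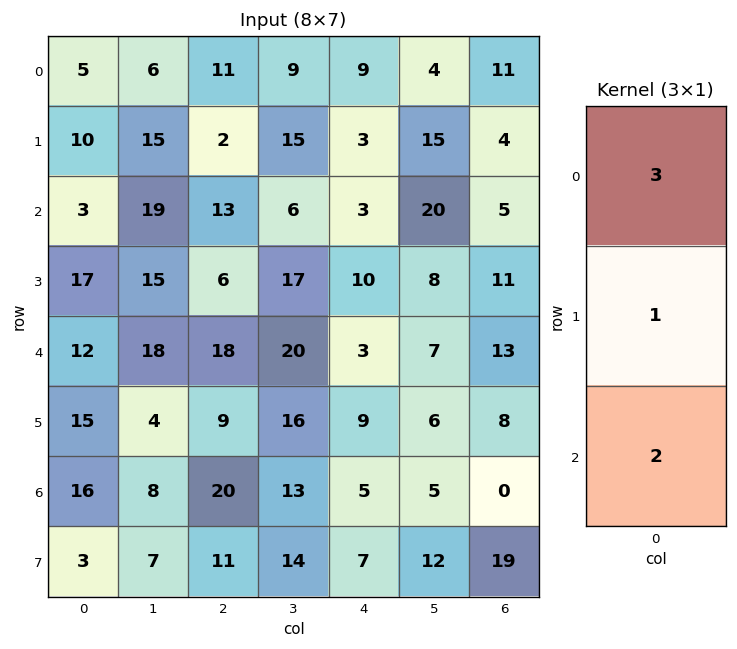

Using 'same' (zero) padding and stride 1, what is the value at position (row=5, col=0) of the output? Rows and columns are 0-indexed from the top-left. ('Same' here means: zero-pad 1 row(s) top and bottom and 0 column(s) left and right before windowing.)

83

The receptive field on the zero-padded input at this output position is [12 / 15 / 16]. Elementwise product with the kernel and sum: 12·3 + 15·1 + 16·2.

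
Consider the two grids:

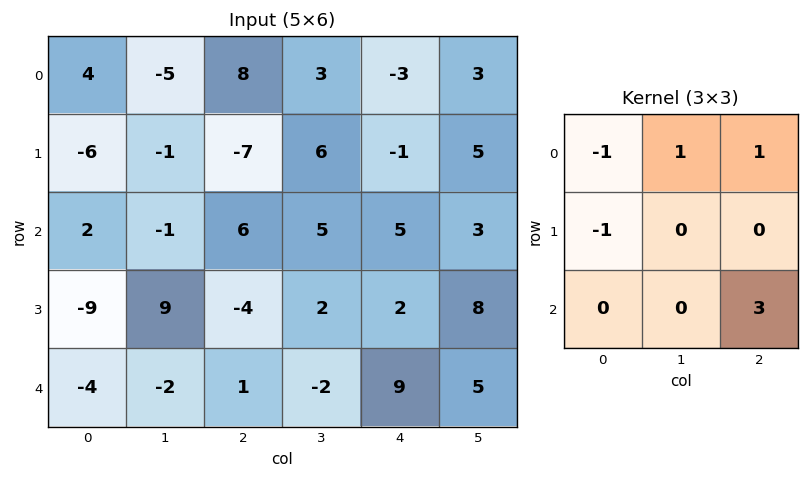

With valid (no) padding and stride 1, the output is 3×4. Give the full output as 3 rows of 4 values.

23 32 14 0
-16 7 12 17
15 -3 35 16

Output[0,0]: The receptive field on the input at this output position is [4 -5 8 / -6 -1 -7 / 2 -1 6]. Elementwise product with the kernel and sum: 4·-1 + -5·1 + 8·1 + -6·-1 + 6·3.
Output[0,1]: The receptive field on the input at this output position is [-5 8 3 / -1 -7 6 / -1 6 5]. Elementwise product with the kernel and sum: -5·-1 + 8·1 + 3·1 + -1·-1 + 5·3.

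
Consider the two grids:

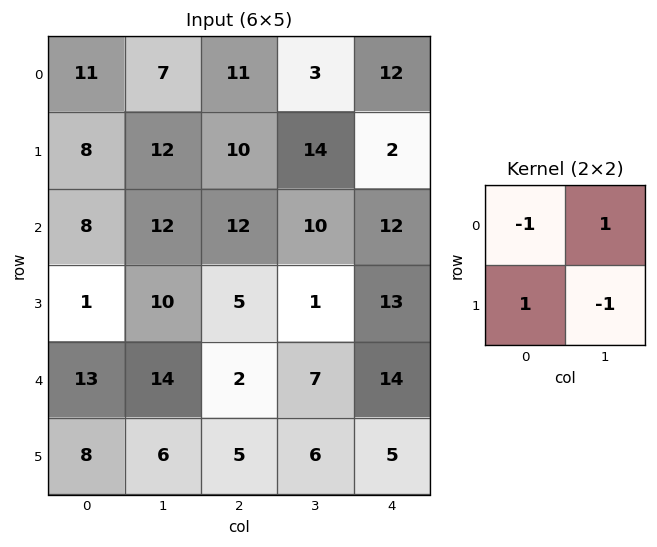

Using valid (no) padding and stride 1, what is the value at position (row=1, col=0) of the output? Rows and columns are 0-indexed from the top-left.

0

The receptive field on the input at this output position is [8 12 / 8 12]. Elementwise product with the kernel and sum: 8·-1 + 12·1 + 8·1 + 12·-1.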